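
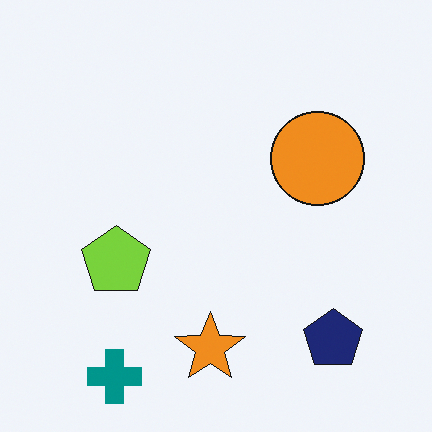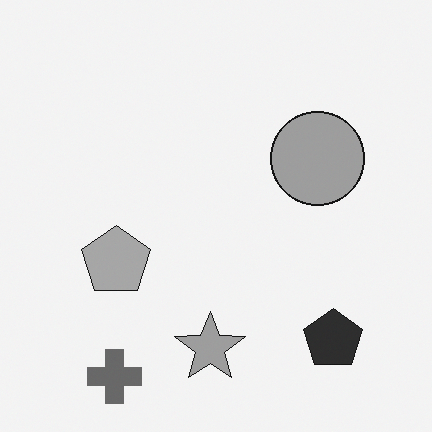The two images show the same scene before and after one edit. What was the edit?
Converted to grayscale.

All color is removed — every shape is now a shade of grey.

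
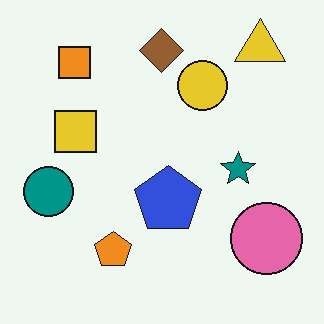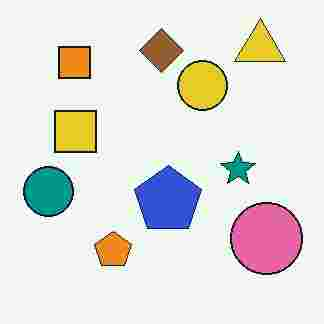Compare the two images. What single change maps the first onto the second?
The image was degraded with heavy JPEG compression.

Blocky 8×8 compression artifacts appear around shape edges and the flat background shows ringing — characteristic JPEG degradation.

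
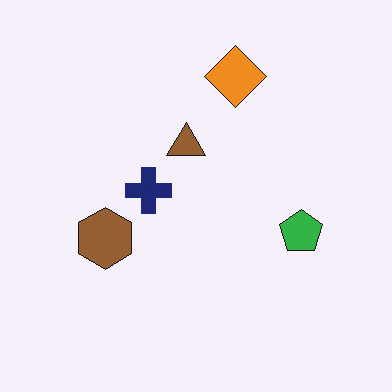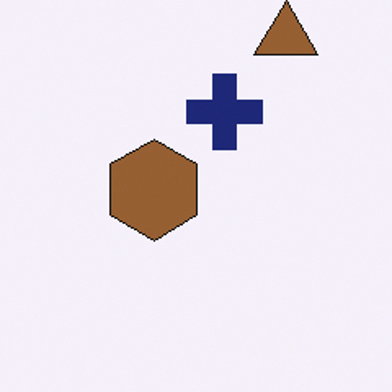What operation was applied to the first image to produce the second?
It was cropped to a noticeably smaller region and rescaled.

The visible shapes are larger and the field of view is narrower; shapes near the original edges may be partly or wholly outside the frame — a crop-and-rescale.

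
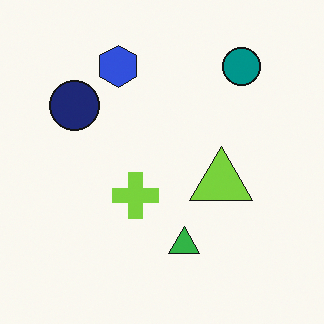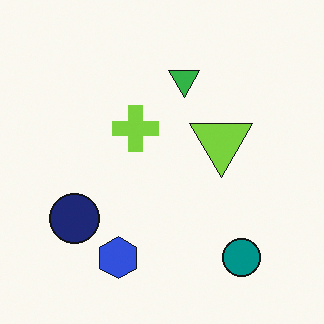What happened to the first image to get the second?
Flipped vertically (top ↔ bottom).

The blue hexagon is in the top of the first image and the bottom of the second — shapes on opposite sides of the horizontal midline have swapped in a mirror flip.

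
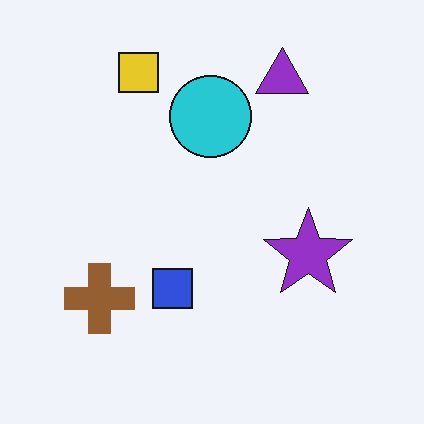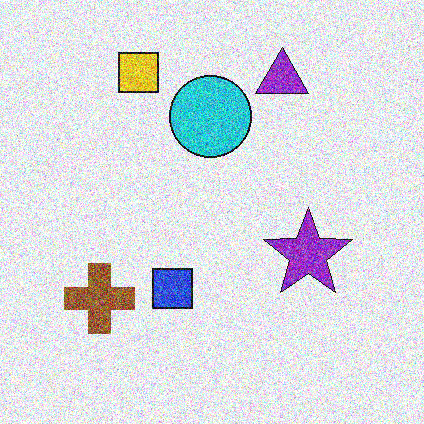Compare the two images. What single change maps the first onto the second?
Degraded with strong gaussian noise.

Random speckle covers the whole image, including the flat background.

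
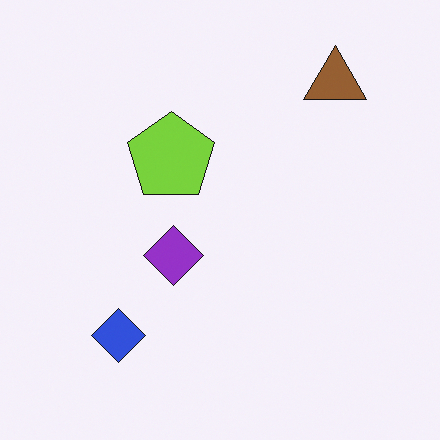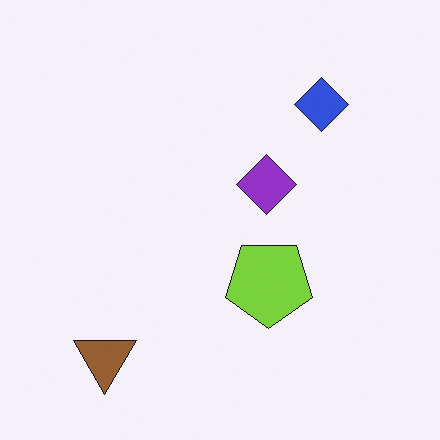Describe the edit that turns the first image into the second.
Rotated 180°.

The brown triangle sits in the top-right of the first image and the bottom-left of the second — consistent with a whole-image 180° rotation.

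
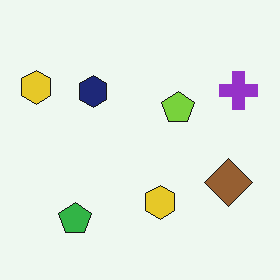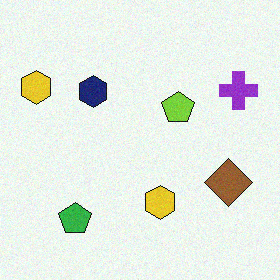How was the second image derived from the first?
It was degraded with subtle gaussian noise.

Random speckle covers the whole image, including the flat background.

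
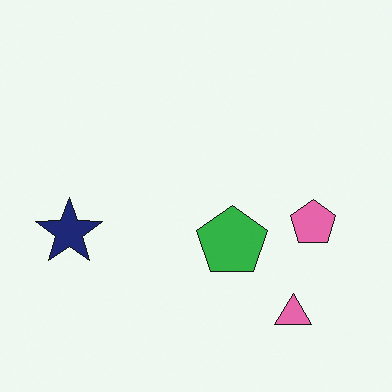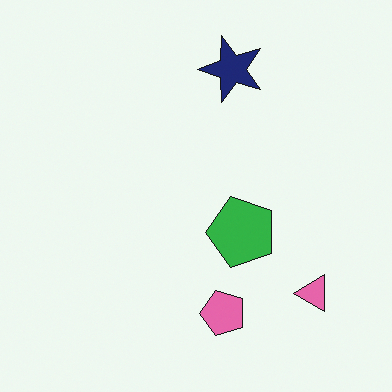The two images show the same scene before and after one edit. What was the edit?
The transformation is: transposed (reflected across the top-left ↔ bottom-right diagonal).

Shapes have swapped their row and column positions — what was in the top-right is now in the bottom-left — a diagonal reflection.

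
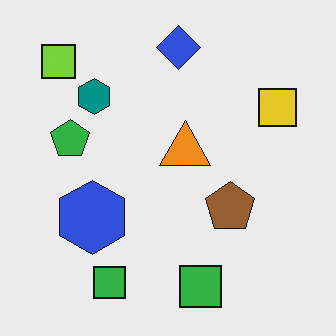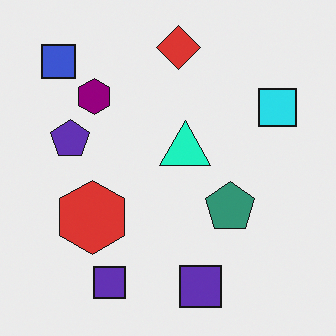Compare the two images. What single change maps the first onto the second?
Hue-shifted noticeably.

Every shape's color has rotated by the same amount around the hue wheel — a uniform hue shift.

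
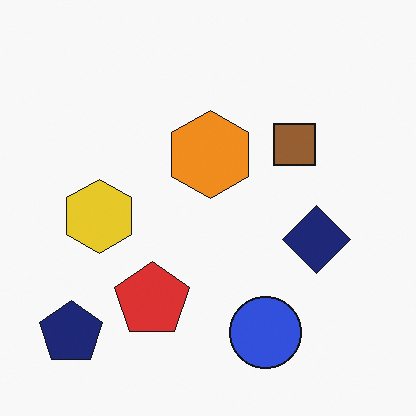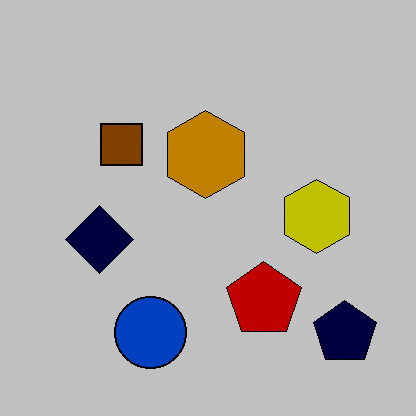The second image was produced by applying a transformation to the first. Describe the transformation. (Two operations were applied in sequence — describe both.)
The image was aggressively posterized, then flipped horizontally (left ↔ right).

Each flat color has snapped to a coarser quantized level — most visibly, the near-white background has dropped to a flat grey. The navy pentagon is in the bottom-left of the first image and the bottom-right of the second — shapes on opposite sides of the vertical midline have swapped in a mirror flip.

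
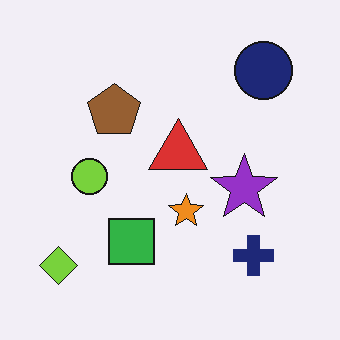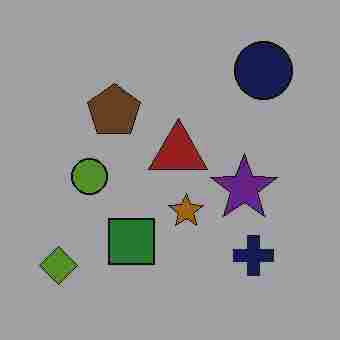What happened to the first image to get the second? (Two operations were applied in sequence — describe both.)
It was heavily JPEG-compressed with obvious blocking artifacts, then darkened a lot.

Blocky 8×8 compression artifacts appear around shape edges and the flat background shows ringing — characteristic JPEG degradation. Every pixel — background and shapes alike — is uniformly darkened.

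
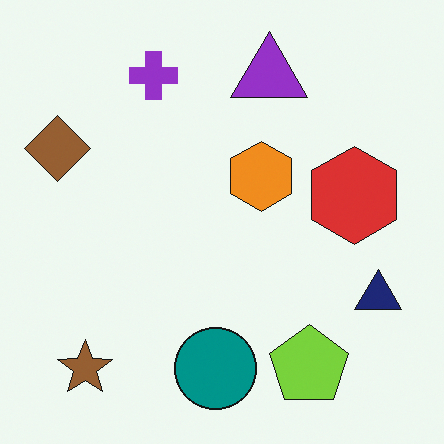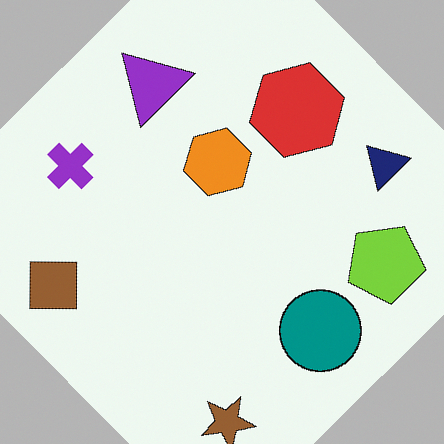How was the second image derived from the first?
This is the original image rotated counter-clockwise by a large amount — several tens of degrees.

Every shape is tilted by the same angle and the image corners show triangular fill wedges — a whole-image rotation by a non-right angle.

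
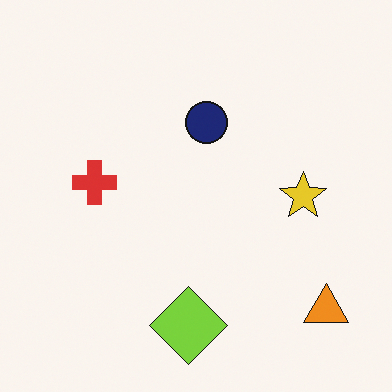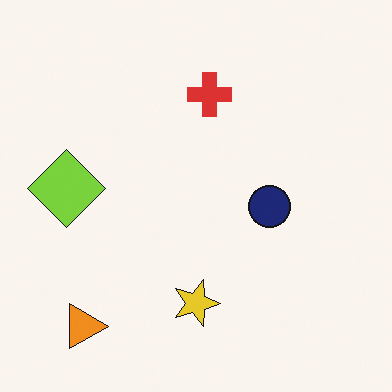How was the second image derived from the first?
This is the original image rotated 90° clockwise.

The orange triangle sits in the bottom-right of the first image and the bottom-left of the second — consistent with a whole-image 90° clockwise rotation.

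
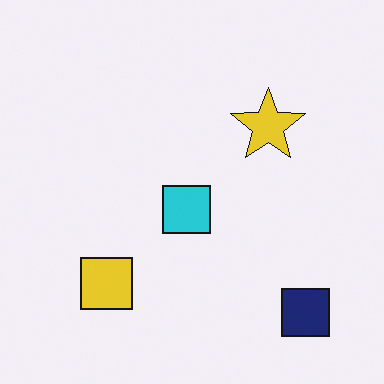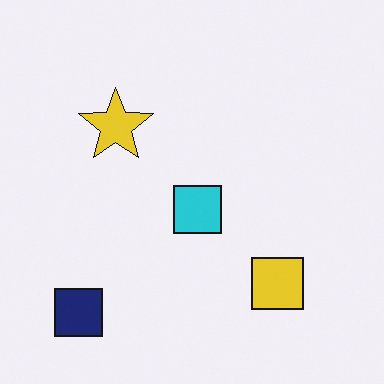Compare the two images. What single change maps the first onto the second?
This is the original image flipped horizontally (left ↔ right).

The navy square is in the bottom-right of the first image and the bottom-left of the second — shapes on opposite sides of the vertical midline have swapped in a mirror flip.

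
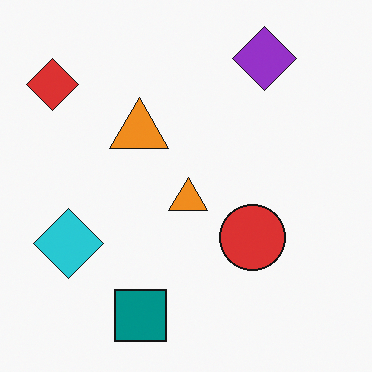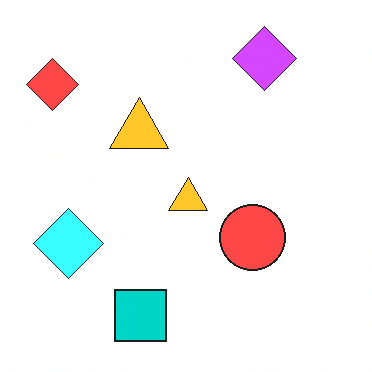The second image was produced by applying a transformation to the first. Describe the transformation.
Substantially brightened.

Every pixel — background and shapes alike — is uniformly brightened.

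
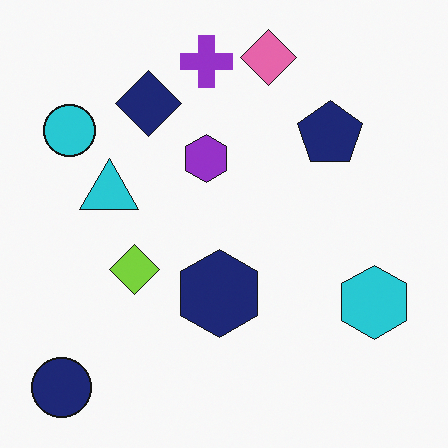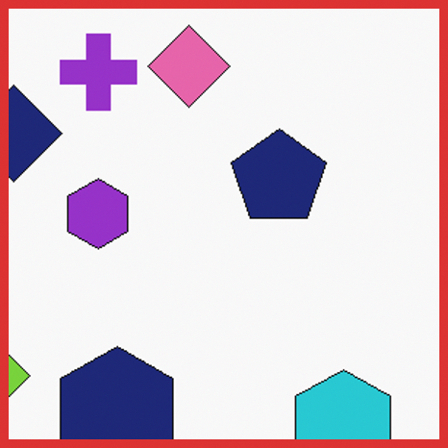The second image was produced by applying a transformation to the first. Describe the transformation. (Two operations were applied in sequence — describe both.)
The image was cropped slightly and scaled back up, then framed with a red border.

The visible shapes are larger and the field of view is narrower; shapes near the original edges may be partly or wholly outside the frame — a crop-and-rescale. A solid red frame runs around the edge of the second image, with the content slightly shrunk inside it.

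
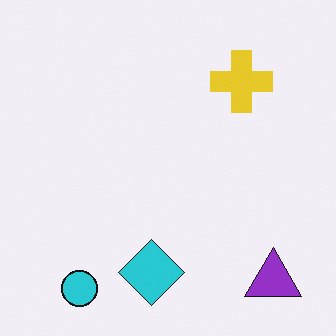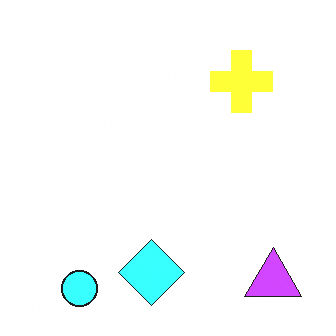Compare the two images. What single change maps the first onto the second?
The second image is the first substantially brightened.

Every pixel — background and shapes alike — is uniformly brightened.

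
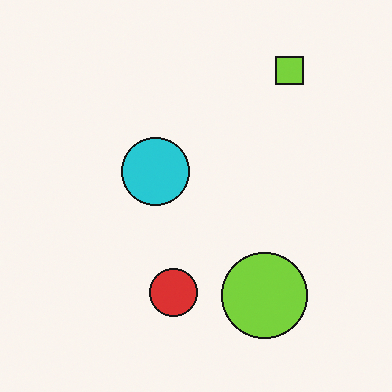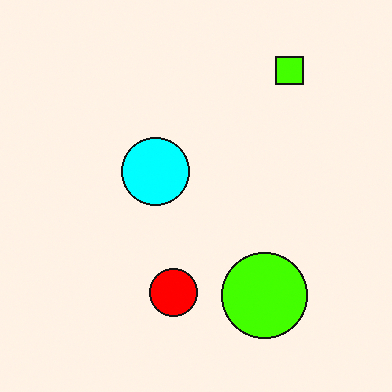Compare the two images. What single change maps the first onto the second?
Heavily oversaturated.

All colors are more vivid — a global saturation change.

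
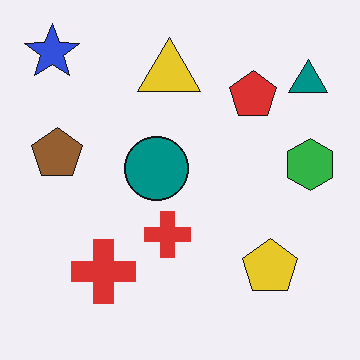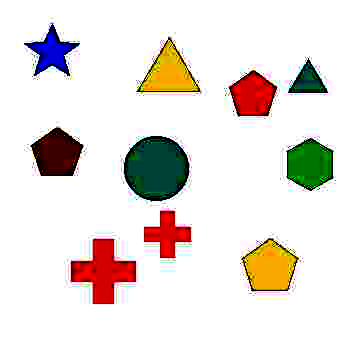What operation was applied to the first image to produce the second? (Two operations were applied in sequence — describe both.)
This is the original image degraded with heavy JPEG compression, then boosted in contrast.

Blocky 8×8 compression artifacts appear around shape edges and the flat background shows ringing — characteristic JPEG degradation. Tones are pushed away from mid-grey across the whole image — a global contrast change.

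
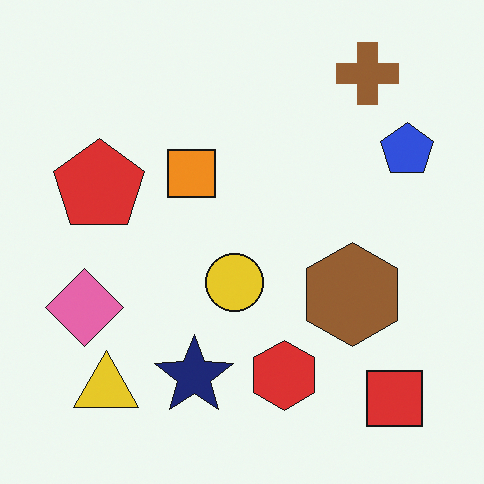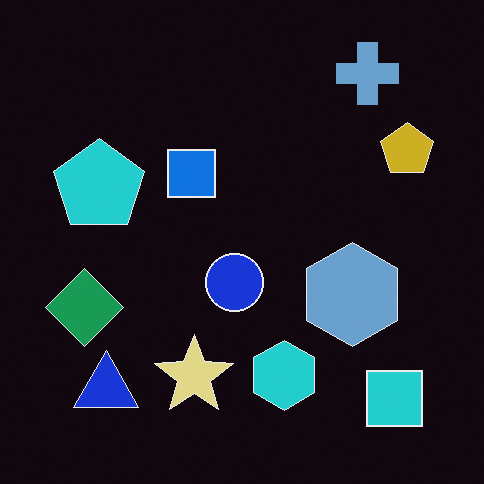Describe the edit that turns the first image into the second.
It was color-inverted (negative).

The light background has become dark and every shape's color is its complement — a photographic negative.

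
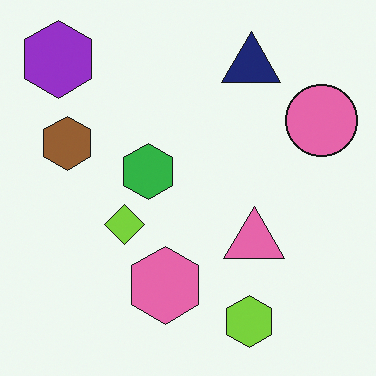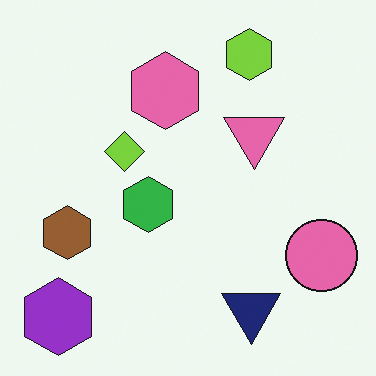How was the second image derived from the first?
Flipped vertically (top ↔ bottom).

The lime hexagon is in the bottom of the first image and the top of the second — shapes on opposite sides of the horizontal midline have swapped in a mirror flip.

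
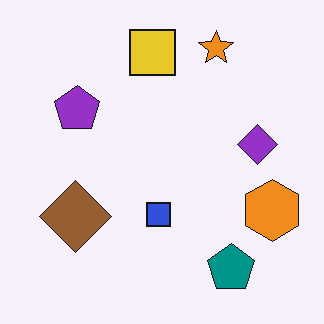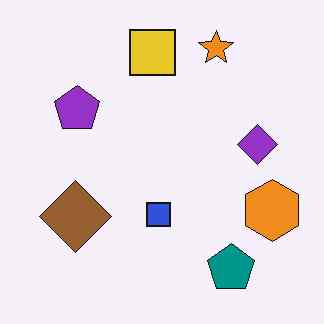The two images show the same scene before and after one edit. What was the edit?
This is the original image JPEG-compressed with visible artifacts.

Blocky 8×8 compression artifacts appear around shape edges and the flat background shows ringing — characteristic JPEG degradation.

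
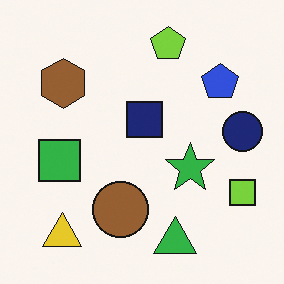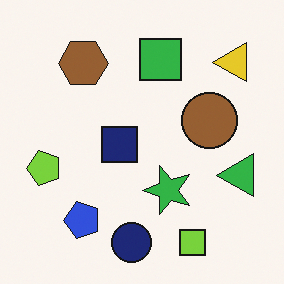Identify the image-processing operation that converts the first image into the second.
The second image is the first transposed (reflected across the top-left ↔ bottom-right diagonal).

Shapes have swapped their row and column positions — what was in the top-right is now in the bottom-left — a diagonal reflection.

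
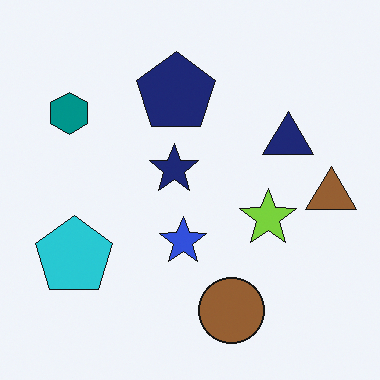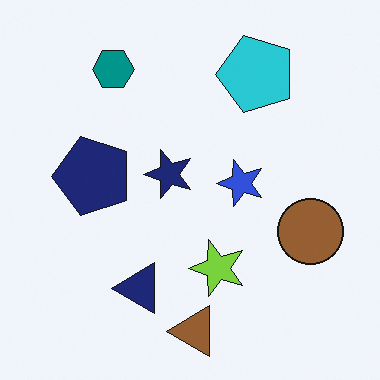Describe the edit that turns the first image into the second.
The transformation is: transposed (reflected across the top-left ↔ bottom-right diagonal).

Shapes have swapped their row and column positions — what was in the top-right is now in the bottom-left — a diagonal reflection.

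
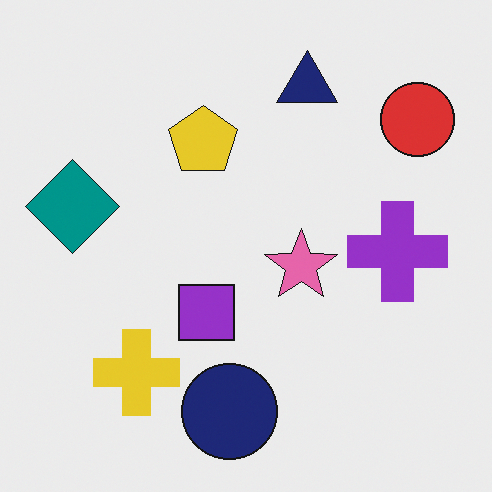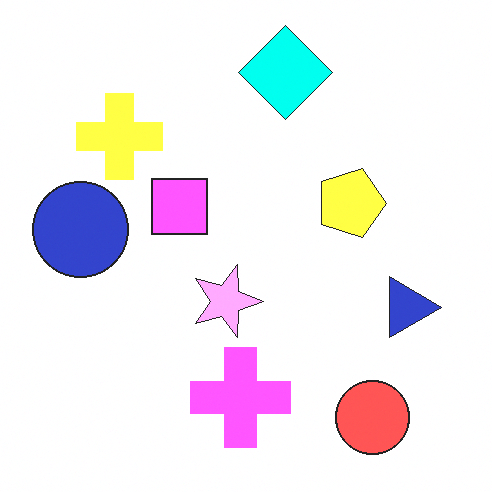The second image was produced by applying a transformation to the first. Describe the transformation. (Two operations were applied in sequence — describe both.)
The image was rotated 90° clockwise, then noticeably brightened.

The red circle sits in the top-right of the first image and the bottom-right of the second — consistent with a whole-image 90° clockwise rotation. Every pixel — background and shapes alike — is uniformly brightened.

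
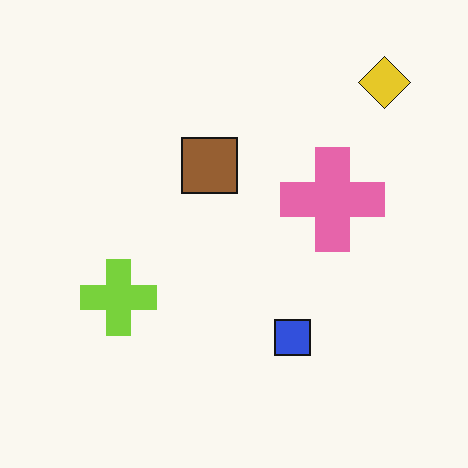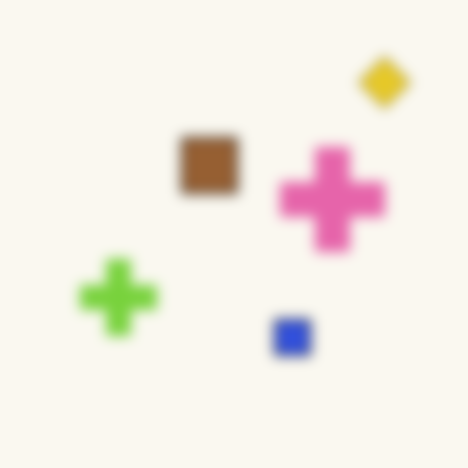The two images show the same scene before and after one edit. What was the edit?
Strongly gaussian-blurred.

Shape edges and outlines are uniformly softened across the whole image.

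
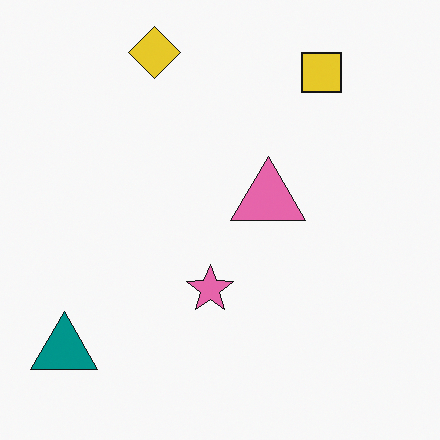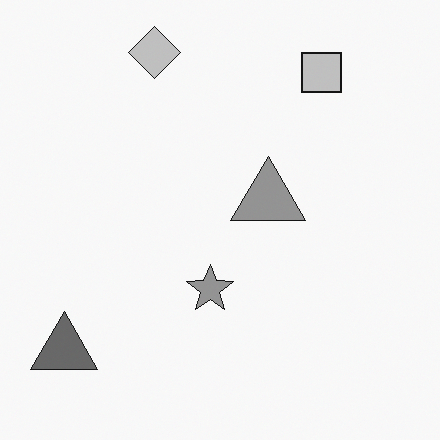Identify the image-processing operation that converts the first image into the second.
The transformation is: converted to grayscale.

All color is removed — every shape is now a shade of grey.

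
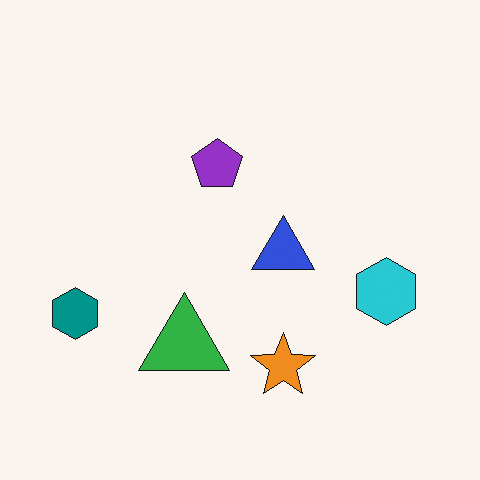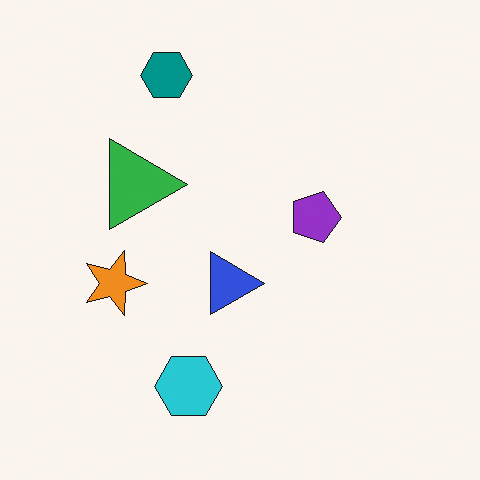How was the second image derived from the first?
It was rotated 90° clockwise.

The teal hexagon sits in the left of the first image and the top of the second — consistent with a whole-image 90° clockwise rotation.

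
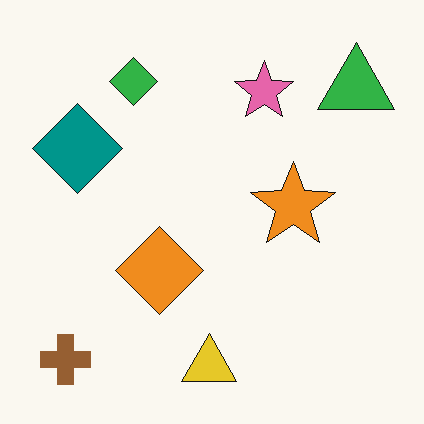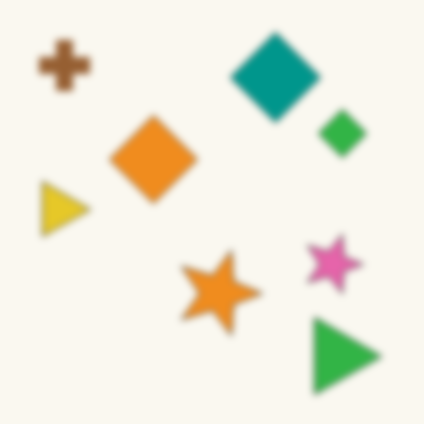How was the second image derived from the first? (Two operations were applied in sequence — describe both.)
It was rotated 90° clockwise, then moderately blurred.

The brown cross sits in the bottom-left of the first image and the top-left of the second — consistent with a whole-image 90° clockwise rotation. Shape edges and outlines are uniformly softened across the whole image.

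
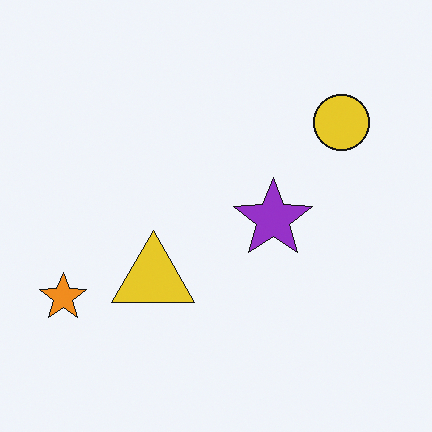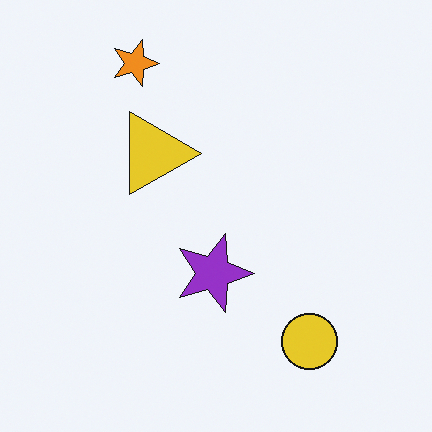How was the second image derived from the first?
Rotated 90° clockwise.

The orange star sits in the bottom-left of the first image and the top-left of the second — consistent with a whole-image 90° clockwise rotation.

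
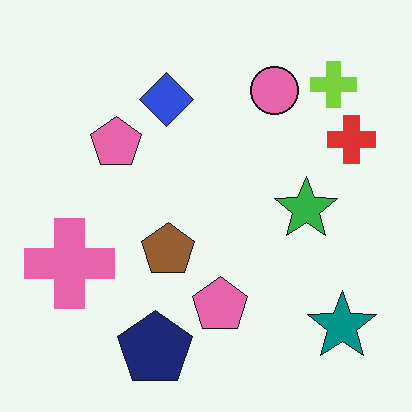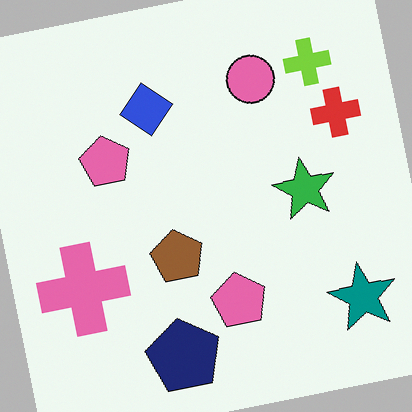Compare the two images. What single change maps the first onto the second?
Rotated counter-clockwise by a few degrees.

Every shape is tilted by the same angle and the image corners show triangular fill wedges — a whole-image rotation by a non-right angle.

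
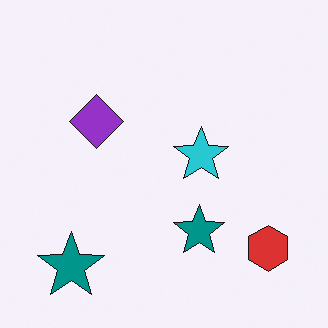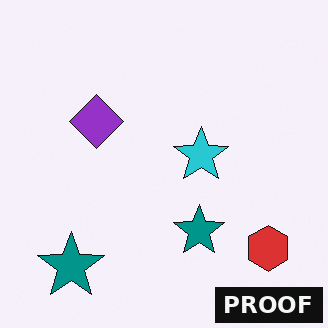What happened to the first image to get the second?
The transformation is: watermarked with the text "PROOF" in the lower-right corner.

A dark label reading "PROOF" appears in the lower-right corner.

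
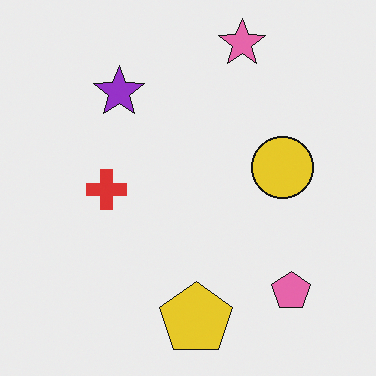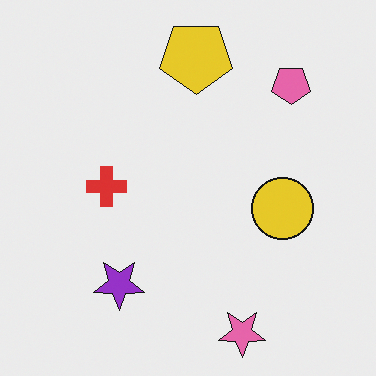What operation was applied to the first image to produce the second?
Flipped vertically (top ↔ bottom).

The pink star is in the top of the first image and the bottom of the second — shapes on opposite sides of the horizontal midline have swapped in a mirror flip.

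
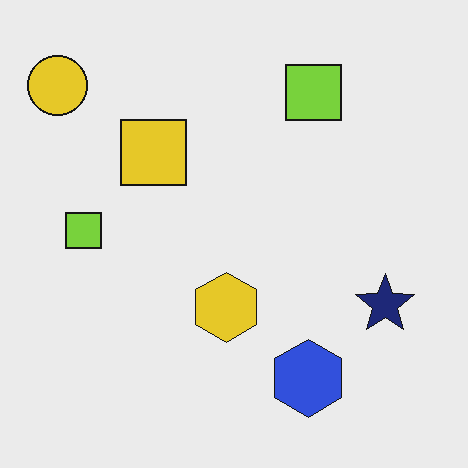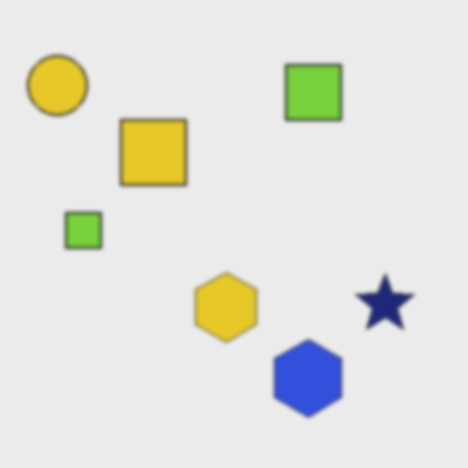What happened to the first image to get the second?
Lightly blurred.

Shape edges and outlines are uniformly softened across the whole image.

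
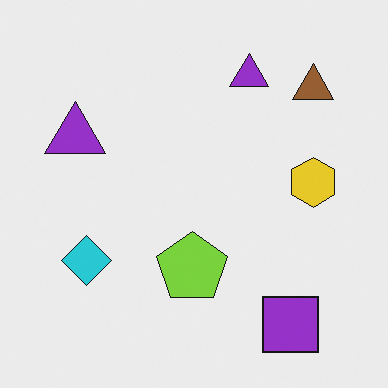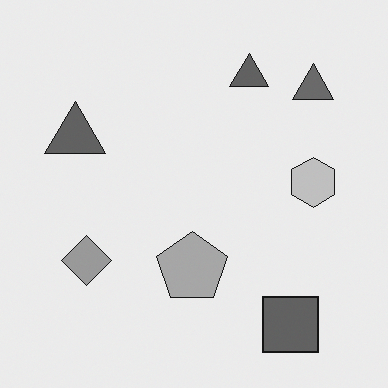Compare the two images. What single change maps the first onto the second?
It was converted to grayscale.

All color is removed — every shape is now a shade of grey.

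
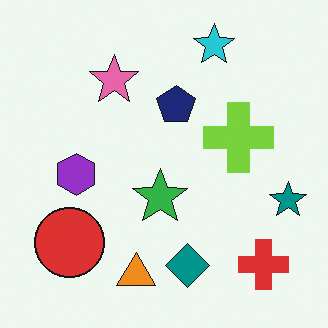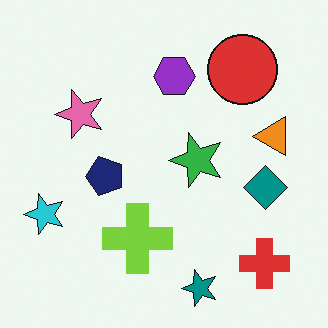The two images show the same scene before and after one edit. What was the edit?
The second image is the first transposed (reflected across the top-left ↔ bottom-right diagonal).

Shapes have swapped their row and column positions — what was in the top-right is now in the bottom-left — a diagonal reflection.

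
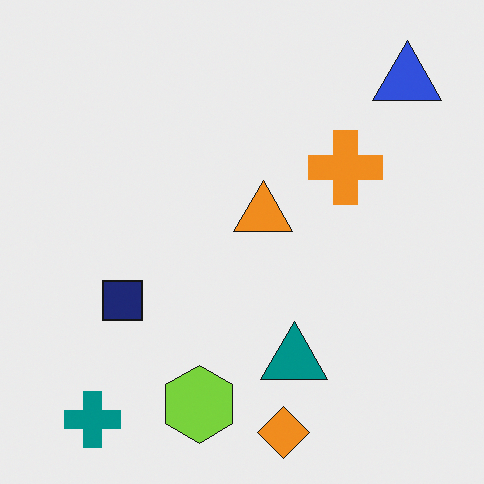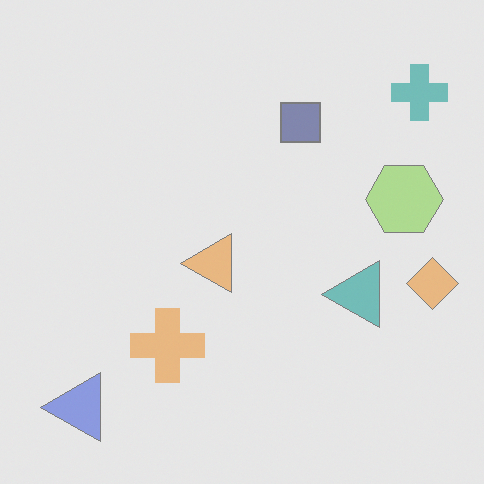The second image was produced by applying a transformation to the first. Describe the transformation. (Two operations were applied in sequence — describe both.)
Transposed (reflected across the top-left ↔ bottom-right diagonal), then given much lower contrast.

Shapes have swapped their row and column positions — what was in the top-right is now in the bottom-left — a diagonal reflection. Tones are pushed toward mid-grey across the whole image — a global contrast change.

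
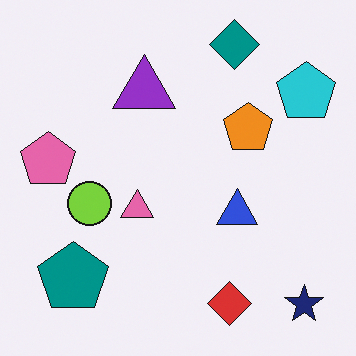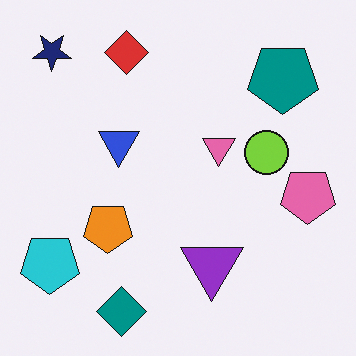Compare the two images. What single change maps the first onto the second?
This is the original image rotated 180°.

The navy star sits in the bottom-right of the first image and the top-left of the second — consistent with a whole-image 180° rotation.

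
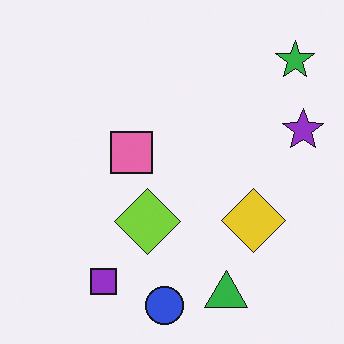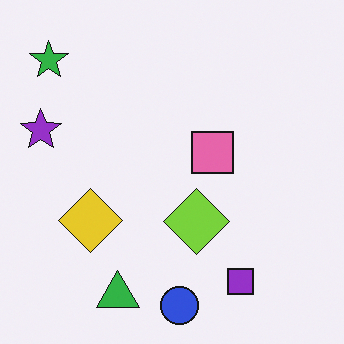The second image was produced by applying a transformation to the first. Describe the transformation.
The second image is the first flipped horizontally (left ↔ right).

The purple star is in the right of the first image and the left of the second — shapes on opposite sides of the vertical midline have swapped in a mirror flip.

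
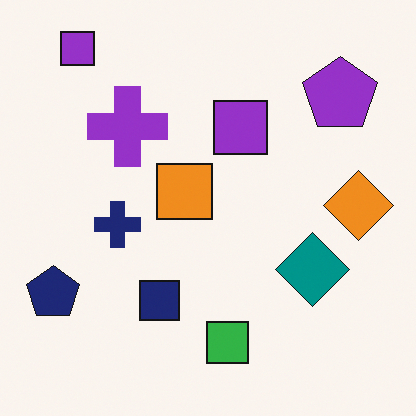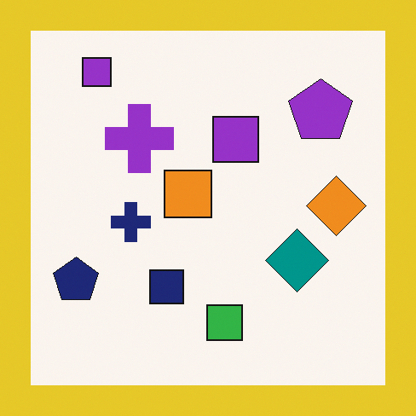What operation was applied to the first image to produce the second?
This is the original image framed with a yellow border.

A solid yellow frame runs around the edge of the second image, with the content slightly shrunk inside it.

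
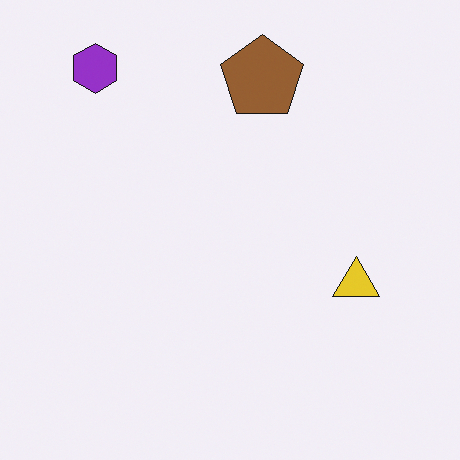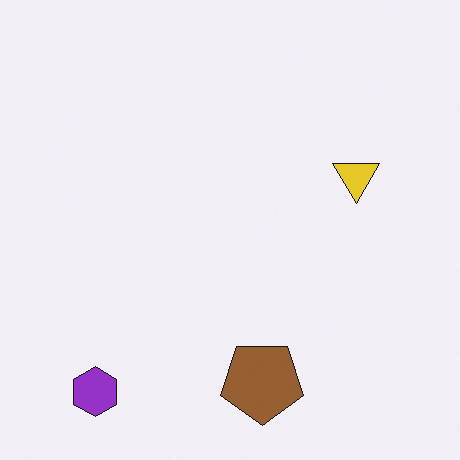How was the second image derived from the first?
The transformation is: flipped vertically (top ↔ bottom).

The purple hexagon is in the top-left of the first image and the bottom-left of the second — shapes on opposite sides of the horizontal midline have swapped in a mirror flip.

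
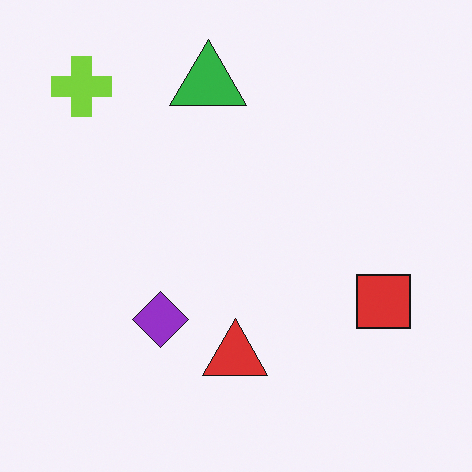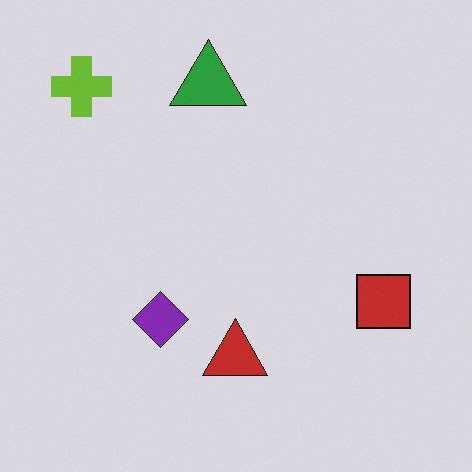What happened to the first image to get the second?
This is the original image darkened a little.

Every pixel — background and shapes alike — is uniformly darkened.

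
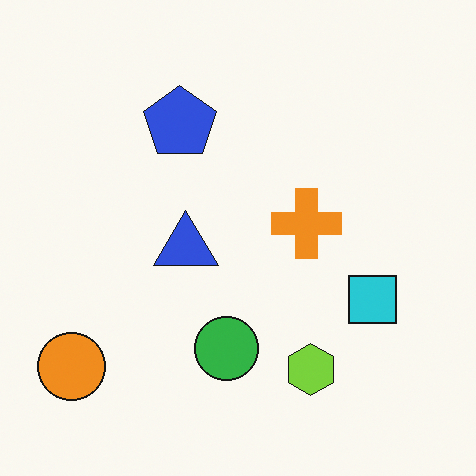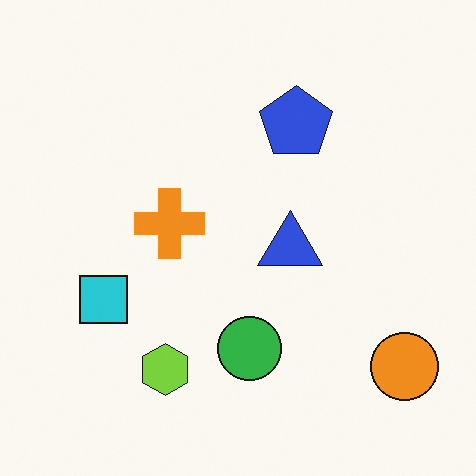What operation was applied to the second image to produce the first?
Flipped horizontally (left ↔ right).

The orange circle is in the bottom-right of the second image and the bottom-left of the first — shapes on opposite sides of the vertical midline have swapped in a mirror flip.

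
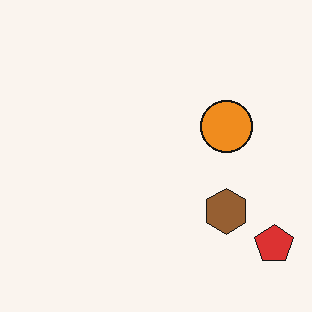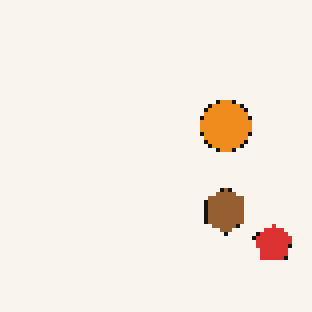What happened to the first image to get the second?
The second image is the first mildly pixelated.

Shapes are reduced to large square blocks; fine edges and outlines are lost — a downscale-then-upscale (mosaic) effect.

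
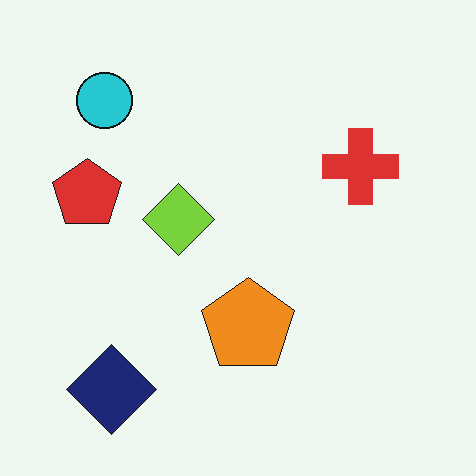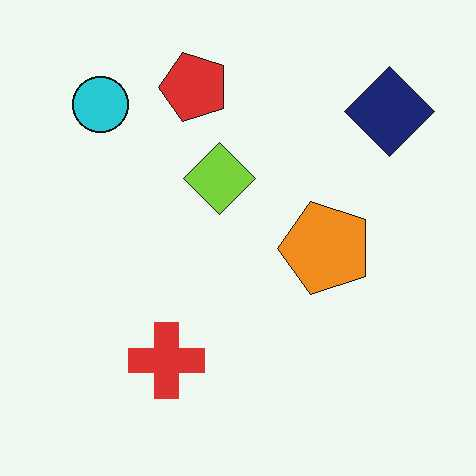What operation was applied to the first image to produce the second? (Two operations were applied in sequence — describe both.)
It was transposed (reflected across the top-left ↔ bottom-right diagonal), then JPEG-compressed with visible artifacts.

Shapes have swapped their row and column positions — what was in the top-right is now in the bottom-left — a diagonal reflection. Blocky 8×8 compression artifacts appear around shape edges and the flat background shows ringing — characteristic JPEG degradation.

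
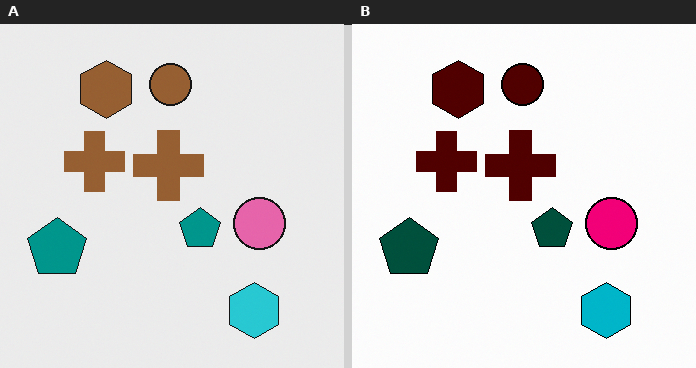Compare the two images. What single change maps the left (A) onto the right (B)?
The right (B) image is the left (A) given much higher contrast.

Tones are pushed away from mid-grey across the whole image — a global contrast change.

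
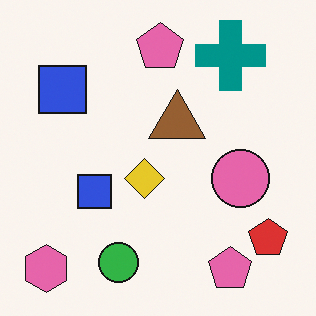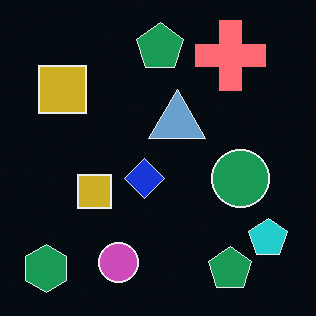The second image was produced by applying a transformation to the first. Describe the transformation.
The second image is the first color-inverted (negative).

The light background has become dark and every shape's color is its complement — a photographic negative.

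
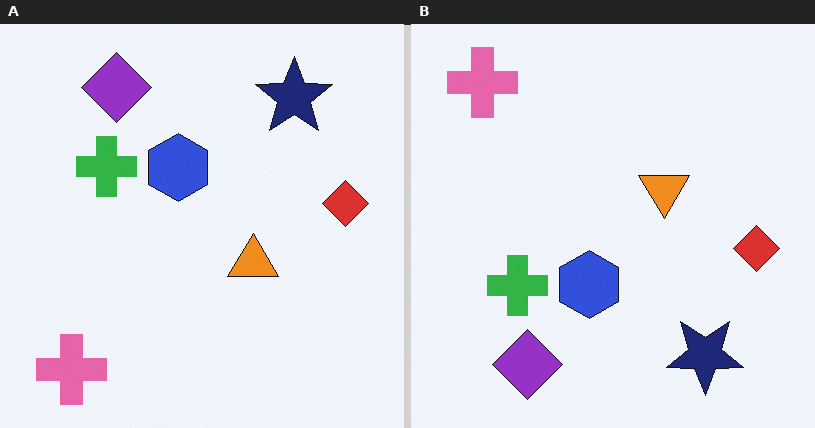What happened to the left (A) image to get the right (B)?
The image was flipped vertically (top ↔ bottom).

The pink cross is in the bottom-left of the left (A) image and the top-left of the right (B) — shapes on opposite sides of the horizontal midline have swapped in a mirror flip.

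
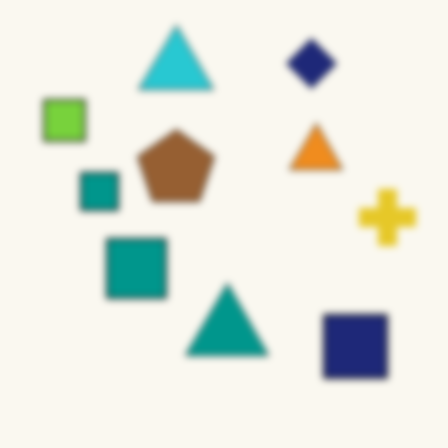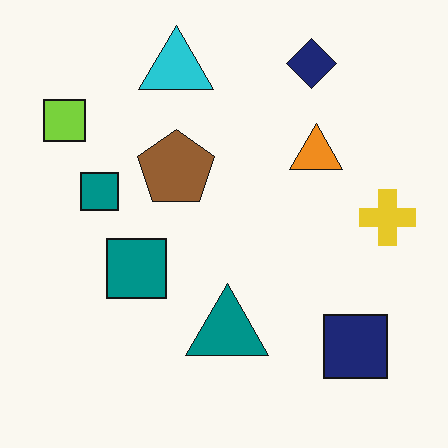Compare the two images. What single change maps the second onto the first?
The first image is the second noticeably gaussian-blurred.

Shape edges and outlines are uniformly softened across the whole image.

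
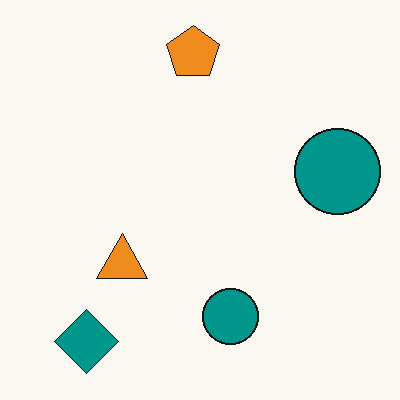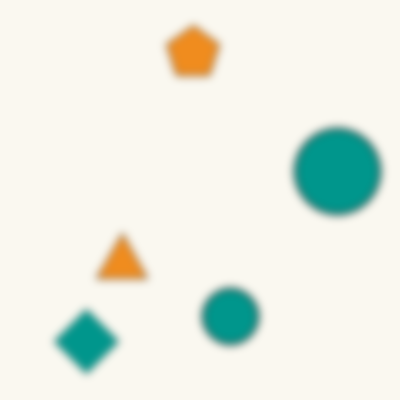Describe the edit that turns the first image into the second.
This is the original image noticeably gaussian-blurred.

Shape edges and outlines are uniformly softened across the whole image.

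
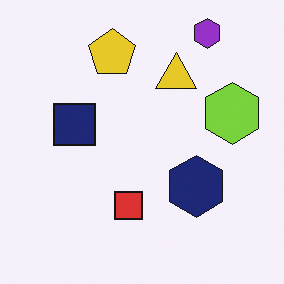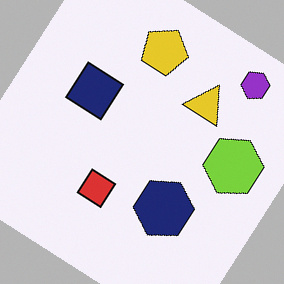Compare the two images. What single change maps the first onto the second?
The transformation is: rotated clockwise by a large amount — several tens of degrees.

Every shape is tilted by the same angle and the image corners show triangular fill wedges — a whole-image rotation by a non-right angle.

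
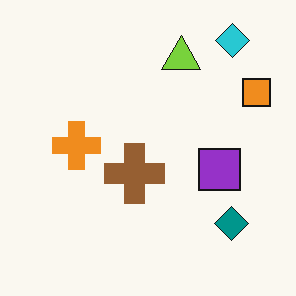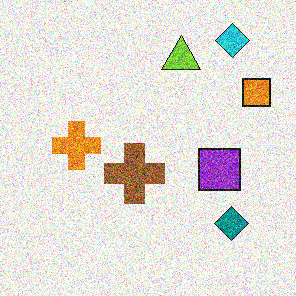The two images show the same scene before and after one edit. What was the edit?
This is the original image degraded with heavy additive noise.

Random speckle covers the whole image, including the flat background.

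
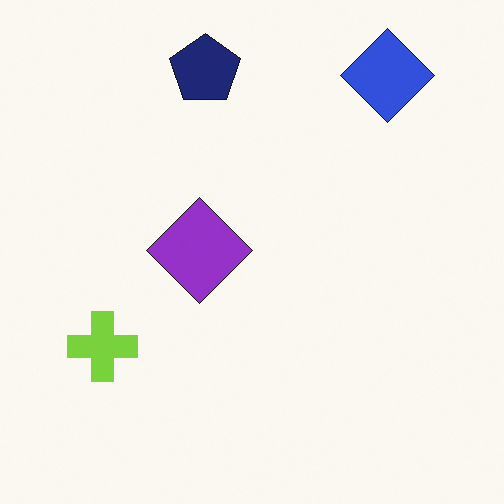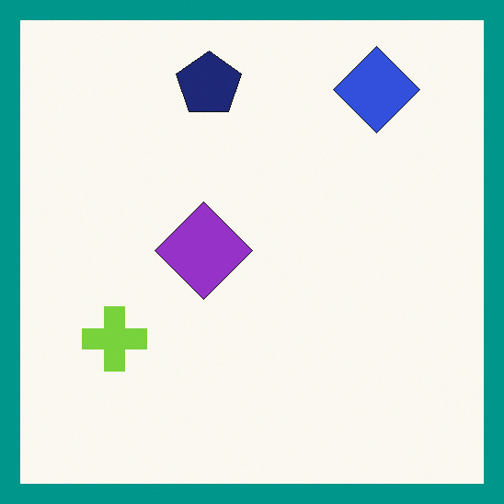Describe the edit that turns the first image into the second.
This is the original image framed with a teal border.

A solid teal frame runs around the edge of the second image, with the content slightly shrunk inside it.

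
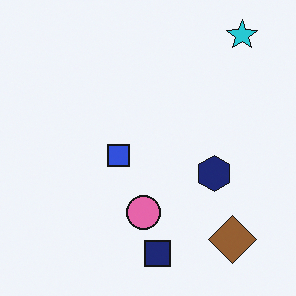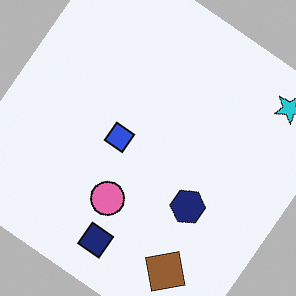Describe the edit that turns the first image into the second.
The second image is the first rotated clockwise by a large amount — several tens of degrees.

Every shape is tilted by the same angle and the image corners show triangular fill wedges — a whole-image rotation by a non-right angle.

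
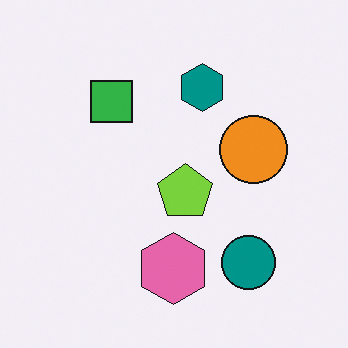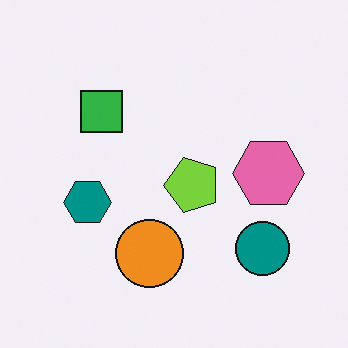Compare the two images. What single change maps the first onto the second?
Transposed (reflected across the top-left ↔ bottom-right diagonal).

Shapes have swapped their row and column positions — what was in the top-right is now in the bottom-left — a diagonal reflection.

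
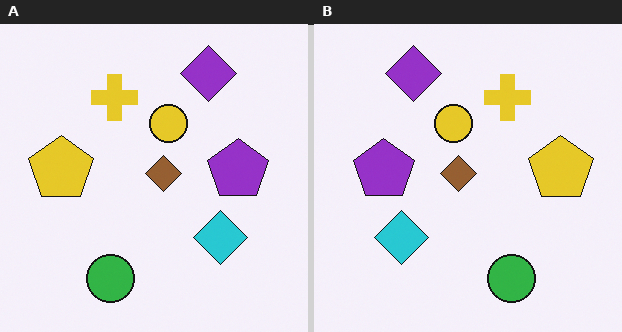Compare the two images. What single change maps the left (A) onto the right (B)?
Flipped horizontally (left ↔ right).

The yellow pentagon is in the left of the left (A) image and the right of the right (B) — shapes on opposite sides of the vertical midline have swapped in a mirror flip.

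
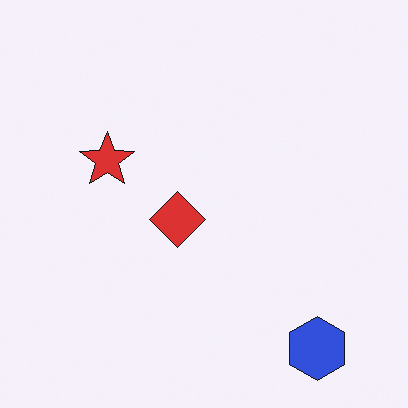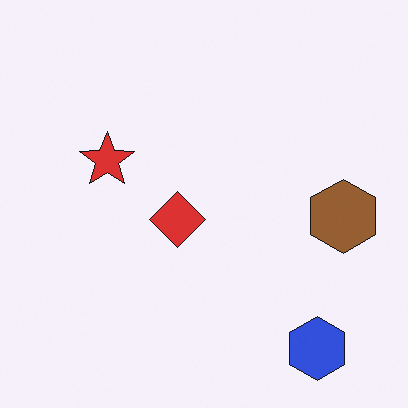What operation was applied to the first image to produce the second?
The transformation is: overlaid with an additional brown hexagon.

A brown hexagon appears in the second image that is absent from the first.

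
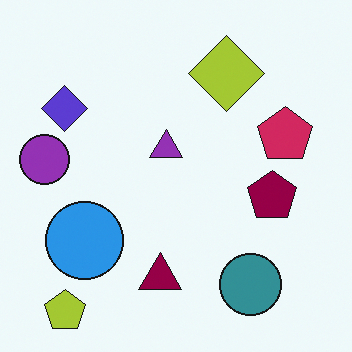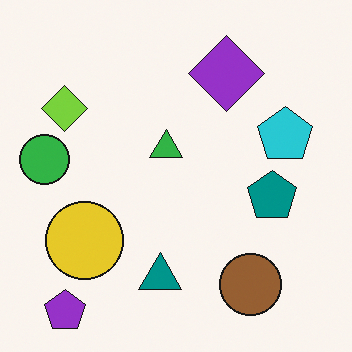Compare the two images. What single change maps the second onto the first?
The first image is the second hue-shifted through roughly half the color wheel.

Every shape's color has rotated by the same amount around the hue wheel — a uniform hue shift.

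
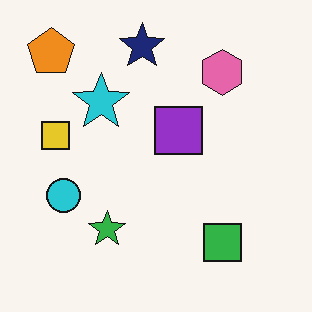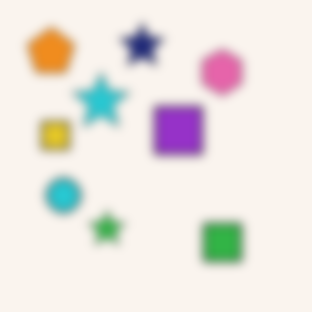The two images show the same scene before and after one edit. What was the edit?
It was heavily blurred.

Shape edges and outlines are uniformly softened across the whole image.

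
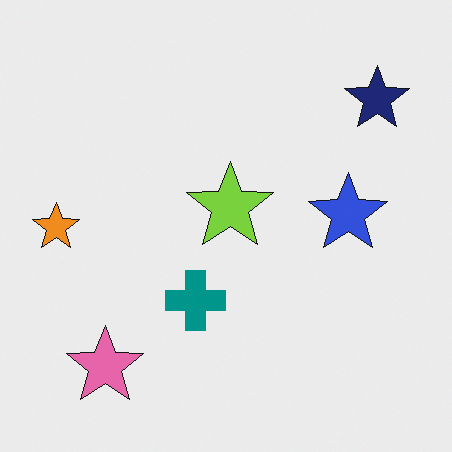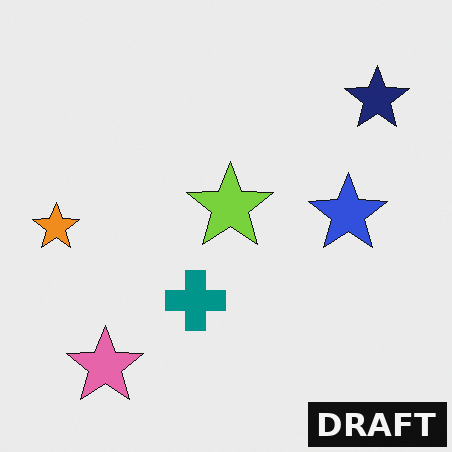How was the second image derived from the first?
Watermarked with the text "DRAFT" in the lower-right corner.

A dark label reading "DRAFT" appears in the lower-right corner.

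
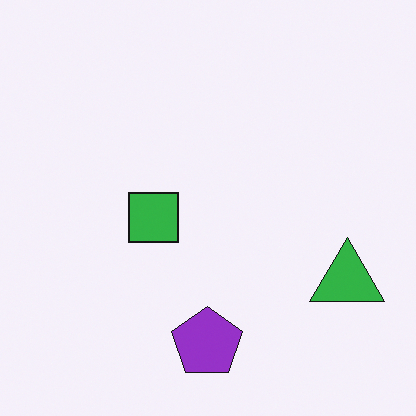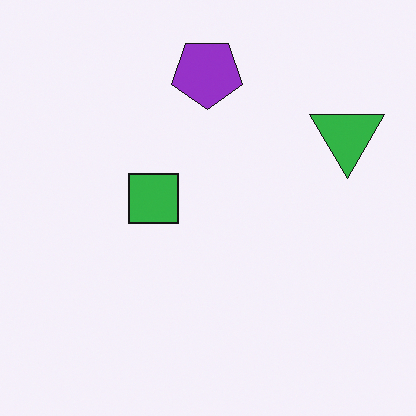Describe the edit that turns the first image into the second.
The second image is the first flipped vertically (top ↔ bottom).

The purple pentagon is in the bottom of the first image and the top of the second — shapes on opposite sides of the horizontal midline have swapped in a mirror flip.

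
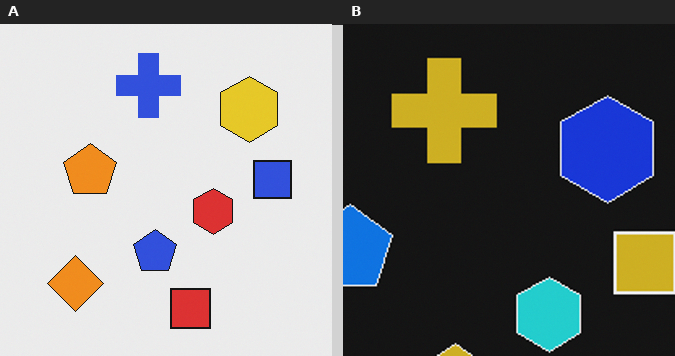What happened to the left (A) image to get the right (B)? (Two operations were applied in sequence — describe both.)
The image was cropped tightly and scaled back up, then color-inverted (negative).

The visible shapes are larger and the field of view is narrower; shapes near the original edges may be partly or wholly outside the frame — a crop-and-rescale. The light background has become dark and every shape's color is its complement — a photographic negative.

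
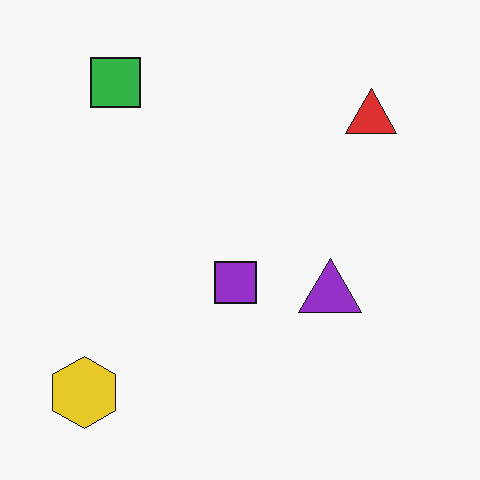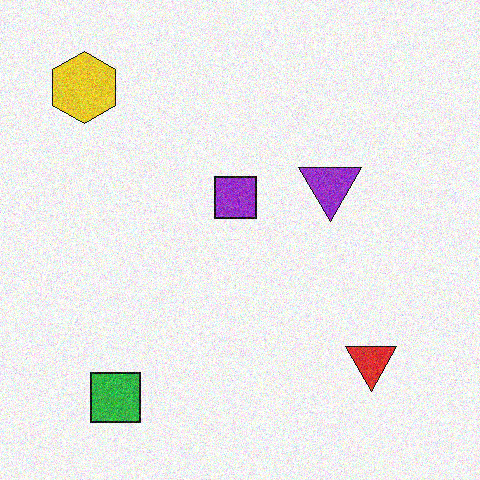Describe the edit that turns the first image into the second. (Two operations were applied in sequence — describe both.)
The second image is the first degraded with visible gaussian noise, then flipped vertically (top ↔ bottom).

Random speckle covers the whole image, including the flat background. The green square is in the top-left of the first image and the bottom-left of the second — shapes on opposite sides of the horizontal midline have swapped in a mirror flip.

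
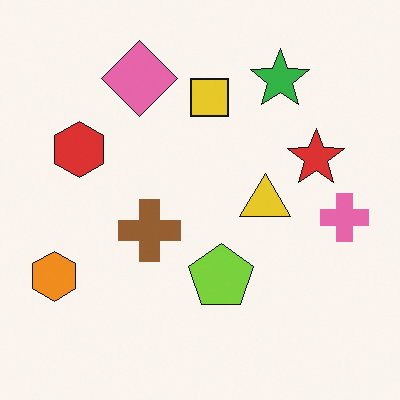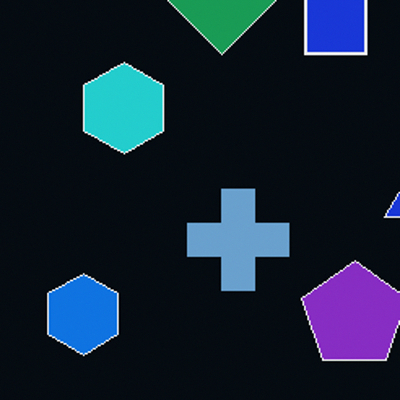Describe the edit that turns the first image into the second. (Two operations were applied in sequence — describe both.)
It was cropped to a noticeably smaller region and rescaled, then color-inverted (negative).

The visible shapes are larger and the field of view is narrower; shapes near the original edges may be partly or wholly outside the frame — a crop-and-rescale. The light background has become dark and every shape's color is its complement — a photographic negative.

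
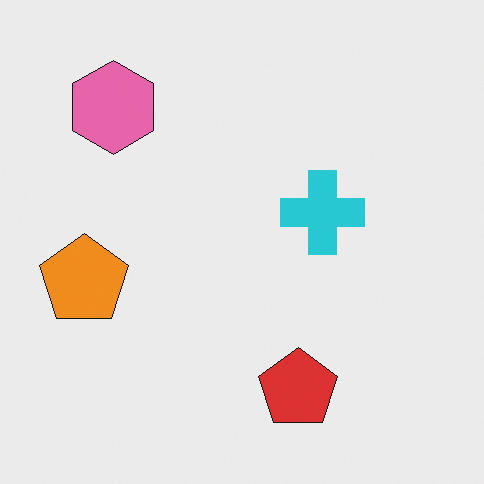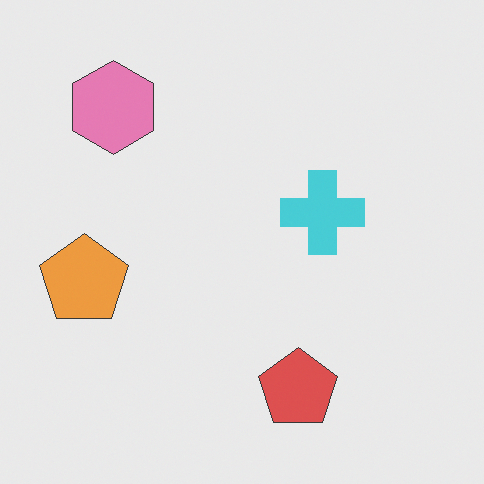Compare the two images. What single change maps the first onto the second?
This is the original image given slightly reduced contrast.

Tones are pushed toward mid-grey across the whole image — a global contrast change.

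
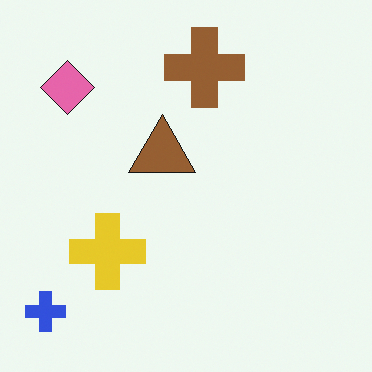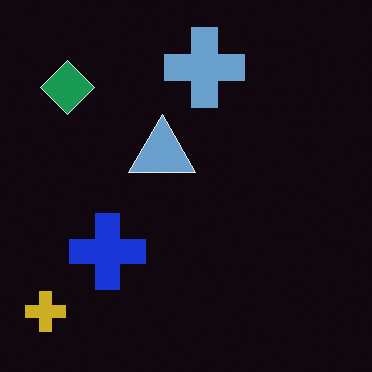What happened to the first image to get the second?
The transformation is: color-inverted (negative).

The light background has become dark and every shape's color is its complement — a photographic negative.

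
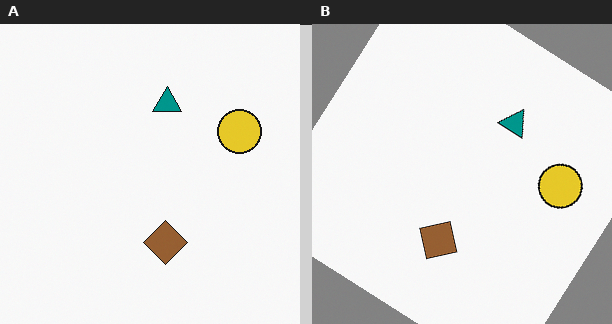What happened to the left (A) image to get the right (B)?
It was rotated clockwise by a large amount — several tens of degrees.

Every shape is tilted by the same angle and the image corners show triangular fill wedges — a whole-image rotation by a non-right angle.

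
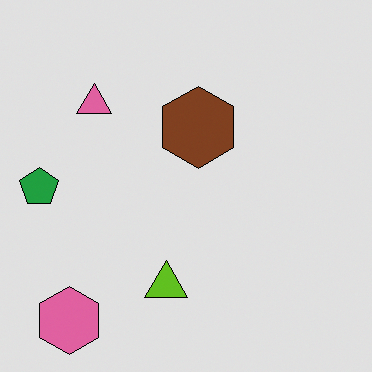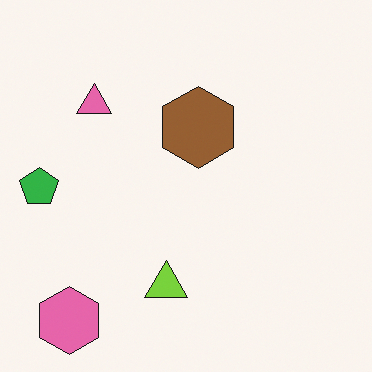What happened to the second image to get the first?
It was moderately posterized.

Each flat color has snapped to a coarser quantized level — most visibly, the near-white background has dropped to a flat grey.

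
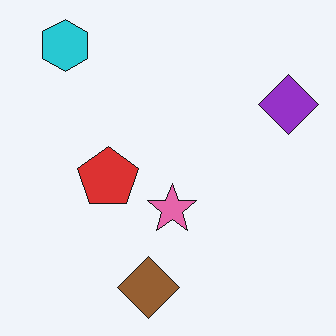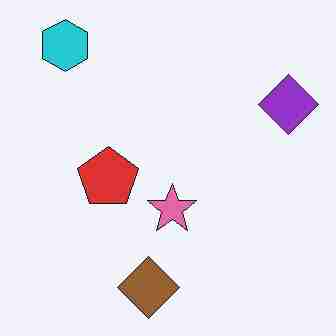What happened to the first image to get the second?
This is the original image heavily JPEG-compressed with obvious blocking artifacts.

Blocky 8×8 compression artifacts appear around shape edges and the flat background shows ringing — characteristic JPEG degradation.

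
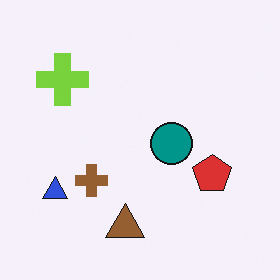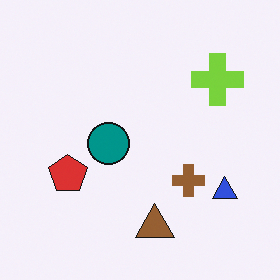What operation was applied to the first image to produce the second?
The transformation is: flipped horizontally (left ↔ right).

The blue triangle is in the bottom-left of the first image and the bottom-right of the second — shapes on opposite sides of the vertical midline have swapped in a mirror flip.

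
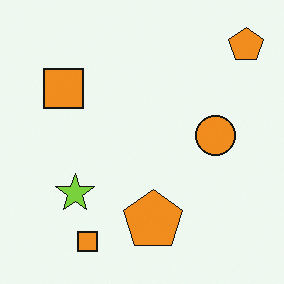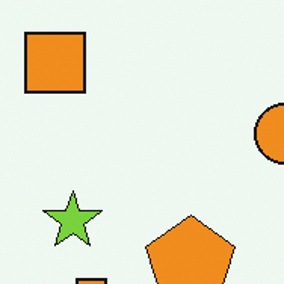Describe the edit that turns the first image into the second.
The second image is the first cropped slightly and scaled back up.

The visible shapes are larger and the field of view is narrower; shapes near the original edges may be partly or wholly outside the frame — a crop-and-rescale.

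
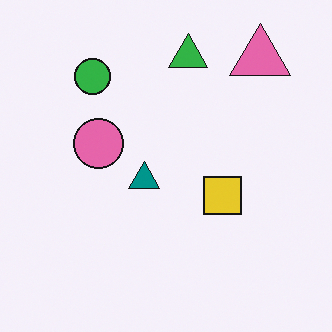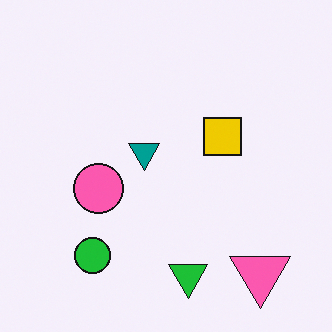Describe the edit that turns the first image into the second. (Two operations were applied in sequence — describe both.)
This is the original image slightly oversaturated, then flipped vertically (top ↔ bottom).

All colors are more vivid — a global saturation change. The green triangle is in the top of the first image and the bottom of the second — shapes on opposite sides of the horizontal midline have swapped in a mirror flip.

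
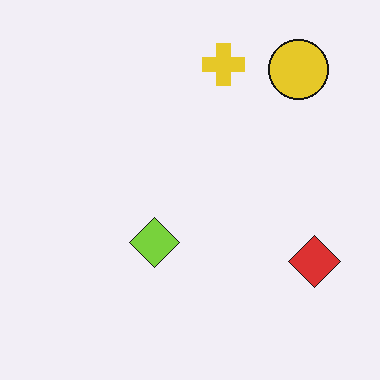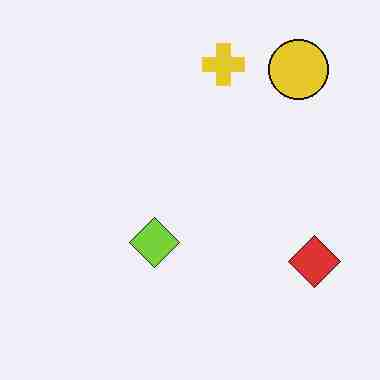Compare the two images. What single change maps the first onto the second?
The image was degraded with heavy JPEG compression.

Blocky 8×8 compression artifacts appear around shape edges and the flat background shows ringing — characteristic JPEG degradation.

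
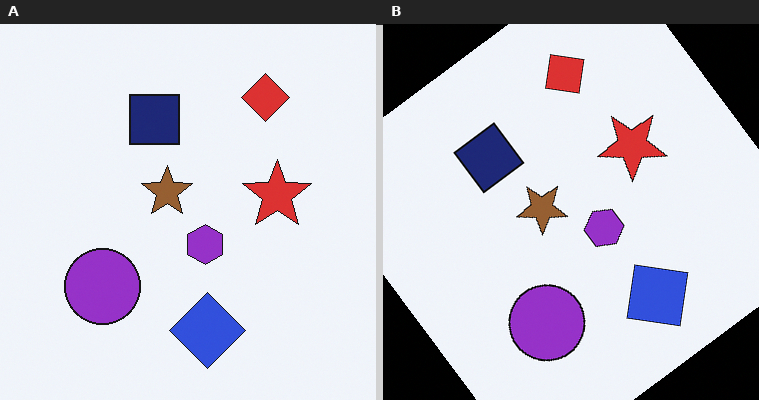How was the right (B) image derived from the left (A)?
Rotated counter-clockwise by a large amount — several tens of degrees.

Every shape is tilted by the same angle and the image corners show triangular fill wedges — a whole-image rotation by a non-right angle.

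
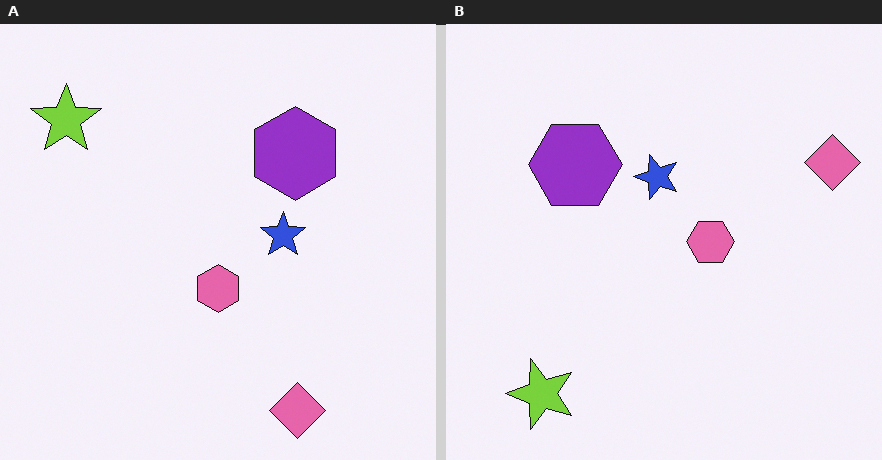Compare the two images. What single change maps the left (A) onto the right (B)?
The transformation is: rotated 90° counter-clockwise.

The lime star sits in the top-left of the left (A) image and the bottom-left of the right (B) — consistent with a whole-image 90° counter-clockwise rotation.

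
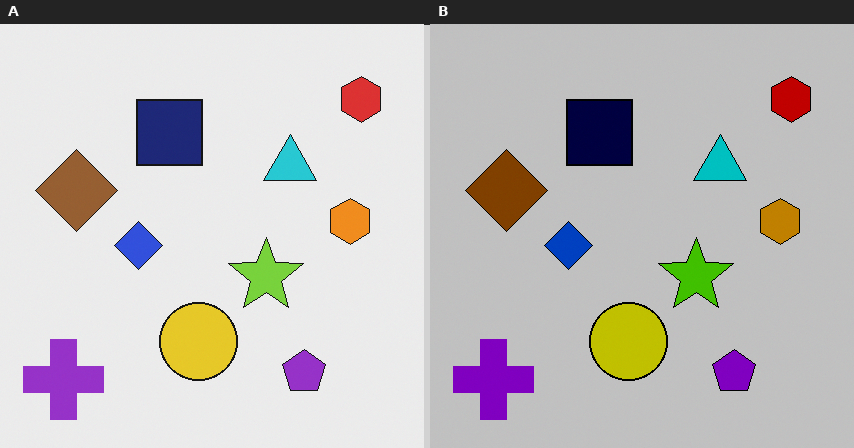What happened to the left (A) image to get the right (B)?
The image was heavily posterized to just a handful of flat colors.

Each flat color has snapped to a coarser quantized level — most visibly, the near-white background has dropped to a flat grey.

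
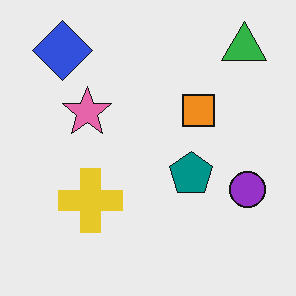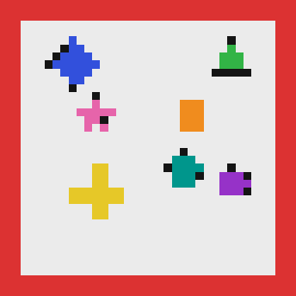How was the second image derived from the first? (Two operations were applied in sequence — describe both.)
The transformation is: heavily pixelated into large blocks, then framed with a red border.

Shapes are reduced to large square blocks; fine edges and outlines are lost — a downscale-then-upscale (mosaic) effect. A solid red frame runs around the edge of the second image, with the content slightly shrunk inside it.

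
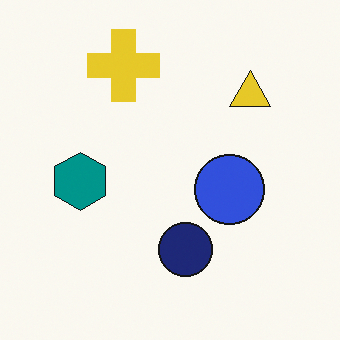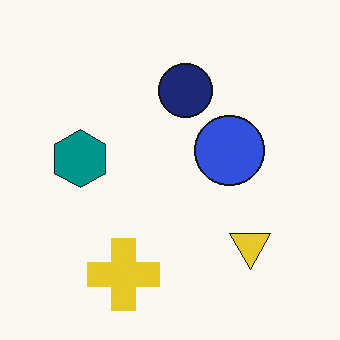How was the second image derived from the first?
The second image is the first flipped vertically (top ↔ bottom).

The yellow cross is in the top of the first image and the bottom of the second — shapes on opposite sides of the horizontal midline have swapped in a mirror flip.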